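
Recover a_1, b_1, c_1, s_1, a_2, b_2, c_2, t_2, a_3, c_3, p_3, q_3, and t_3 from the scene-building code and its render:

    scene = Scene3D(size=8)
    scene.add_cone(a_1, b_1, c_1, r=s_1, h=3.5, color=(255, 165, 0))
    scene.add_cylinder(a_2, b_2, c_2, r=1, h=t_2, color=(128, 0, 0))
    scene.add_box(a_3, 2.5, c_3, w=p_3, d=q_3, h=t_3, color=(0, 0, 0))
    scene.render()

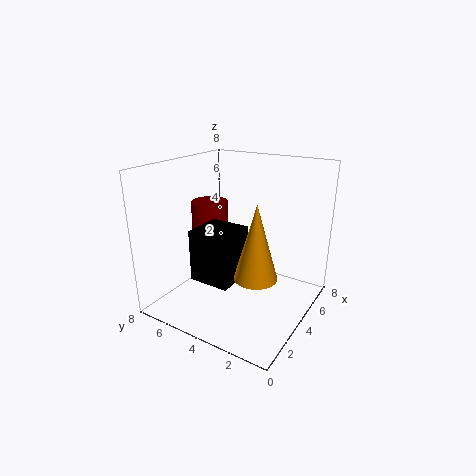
a_1 = 1.5; b_1 = 1.5; c_1 = 3.5; s_1 = 1; a_2 = 3.5; b_2 = 5.5; c_2 = 3; t_2 = 3; a_3 = 0.5; c_3 = 3; p_3 = 2; q_3 = 2; t_3 = 2.5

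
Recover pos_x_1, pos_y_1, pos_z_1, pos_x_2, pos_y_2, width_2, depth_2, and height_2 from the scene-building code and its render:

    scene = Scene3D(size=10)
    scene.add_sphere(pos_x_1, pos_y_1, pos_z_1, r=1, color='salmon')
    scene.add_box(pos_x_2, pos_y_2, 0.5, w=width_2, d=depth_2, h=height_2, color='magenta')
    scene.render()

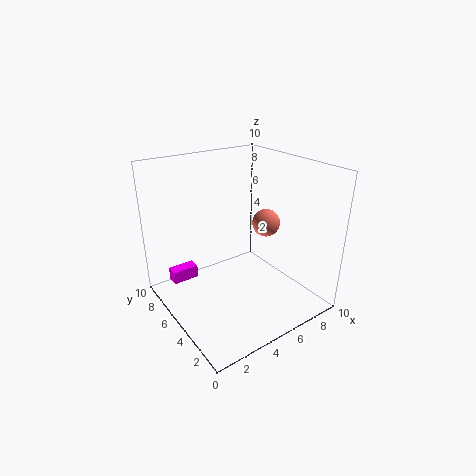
pos_x_1 = 7.5, pos_y_1 = 5, pos_z_1 = 5.5, pos_x_2 = 1.5, pos_y_2 = 8.5, width_2 = 2, depth_2 = 1, height_2 = 1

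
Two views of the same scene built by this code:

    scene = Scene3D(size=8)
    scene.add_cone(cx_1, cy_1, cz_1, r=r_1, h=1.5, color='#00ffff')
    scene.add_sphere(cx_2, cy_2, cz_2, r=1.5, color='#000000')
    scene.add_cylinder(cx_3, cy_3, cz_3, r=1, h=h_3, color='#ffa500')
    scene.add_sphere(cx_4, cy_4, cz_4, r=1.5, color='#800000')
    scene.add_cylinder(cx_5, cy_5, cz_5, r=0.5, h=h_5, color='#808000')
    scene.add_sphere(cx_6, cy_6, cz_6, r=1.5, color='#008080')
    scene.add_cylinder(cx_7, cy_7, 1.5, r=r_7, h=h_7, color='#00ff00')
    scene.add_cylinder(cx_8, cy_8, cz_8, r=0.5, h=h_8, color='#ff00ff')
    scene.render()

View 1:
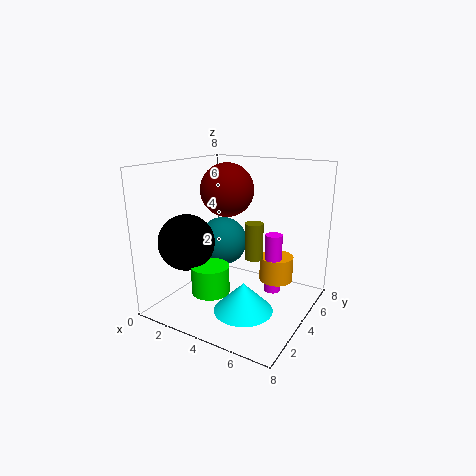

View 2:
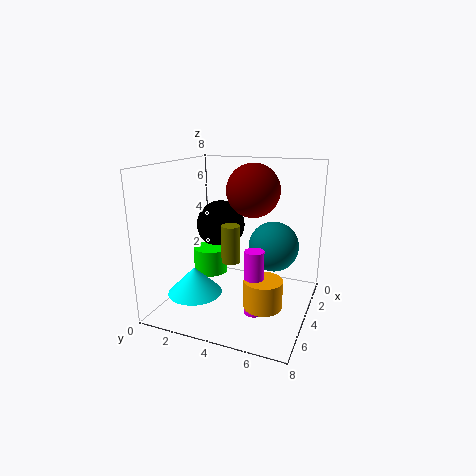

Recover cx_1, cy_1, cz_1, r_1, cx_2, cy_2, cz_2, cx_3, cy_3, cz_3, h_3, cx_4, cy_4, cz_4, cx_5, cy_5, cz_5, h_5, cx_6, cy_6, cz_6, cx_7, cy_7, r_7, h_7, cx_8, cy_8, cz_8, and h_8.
cx_1 = 5.5
cy_1 = 2
cz_1 = 1
r_1 = 1.5
cx_2 = 2
cy_2 = 2
cz_2 = 4
cx_3 = 5.5
cy_3 = 6
cz_3 = 1
h_3 = 1.5
cx_4 = 3
cy_4 = 4.5
cz_4 = 6.5
cx_5 = 5
cy_5 = 4
cz_5 = 3
h_5 = 2
cx_6 = 2
cy_6 = 5.5
cz_6 = 3
cx_7 = 3.5
cy_7 = 2
r_7 = 1
h_7 = 1.5
cx_8 = 5.5
cy_8 = 5.5
cz_8 = 0.5
h_8 = 3.5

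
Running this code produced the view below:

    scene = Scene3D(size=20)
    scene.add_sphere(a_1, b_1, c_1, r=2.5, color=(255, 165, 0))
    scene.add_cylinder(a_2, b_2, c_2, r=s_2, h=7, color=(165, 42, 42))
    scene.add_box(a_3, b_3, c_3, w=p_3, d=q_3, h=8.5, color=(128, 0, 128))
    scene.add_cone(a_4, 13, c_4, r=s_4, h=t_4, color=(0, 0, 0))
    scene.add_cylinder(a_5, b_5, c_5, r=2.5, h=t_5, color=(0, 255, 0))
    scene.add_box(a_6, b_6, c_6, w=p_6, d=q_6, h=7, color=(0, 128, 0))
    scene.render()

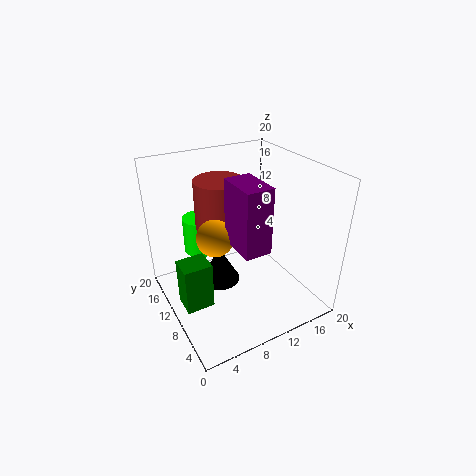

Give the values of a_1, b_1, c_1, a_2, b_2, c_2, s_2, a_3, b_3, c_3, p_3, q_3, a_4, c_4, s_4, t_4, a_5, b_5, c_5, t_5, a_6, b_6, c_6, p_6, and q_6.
a_1 = 6.5
b_1 = 10
c_1 = 11
a_2 = 9
b_2 = 13.5
c_2 = 10.5
s_2 = 3.5
a_3 = 7.5
b_3 = 3.5
c_3 = 11
p_3 = 3.5
q_3 = 5.5
a_4 = 8.5
c_4 = 1.5
s_4 = 3
t_4 = 5.5
a_5 = 7
b_5 = 16.5
c_5 = 5.5
t_5 = 5.5
a_6 = 1.5
b_6 = 9
c_6 = 0.5
p_6 = 4
q_6 = 3.5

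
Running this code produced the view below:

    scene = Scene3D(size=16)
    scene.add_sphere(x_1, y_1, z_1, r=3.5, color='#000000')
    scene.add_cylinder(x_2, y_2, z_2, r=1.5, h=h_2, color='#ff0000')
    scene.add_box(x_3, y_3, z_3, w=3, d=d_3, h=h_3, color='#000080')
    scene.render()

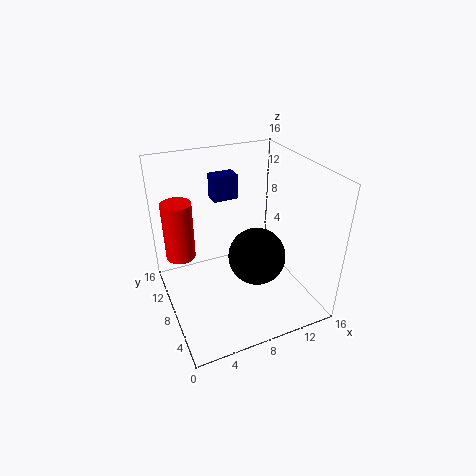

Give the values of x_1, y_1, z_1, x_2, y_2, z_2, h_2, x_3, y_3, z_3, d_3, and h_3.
x_1 = 11; y_1 = 9; z_1 = 4; x_2 = 1.5; y_2 = 8; z_2 = 7.5; h_2 = 6; x_3 = 7; y_3 = 12.5; z_3 = 10.5; d_3 = 2; h_3 = 3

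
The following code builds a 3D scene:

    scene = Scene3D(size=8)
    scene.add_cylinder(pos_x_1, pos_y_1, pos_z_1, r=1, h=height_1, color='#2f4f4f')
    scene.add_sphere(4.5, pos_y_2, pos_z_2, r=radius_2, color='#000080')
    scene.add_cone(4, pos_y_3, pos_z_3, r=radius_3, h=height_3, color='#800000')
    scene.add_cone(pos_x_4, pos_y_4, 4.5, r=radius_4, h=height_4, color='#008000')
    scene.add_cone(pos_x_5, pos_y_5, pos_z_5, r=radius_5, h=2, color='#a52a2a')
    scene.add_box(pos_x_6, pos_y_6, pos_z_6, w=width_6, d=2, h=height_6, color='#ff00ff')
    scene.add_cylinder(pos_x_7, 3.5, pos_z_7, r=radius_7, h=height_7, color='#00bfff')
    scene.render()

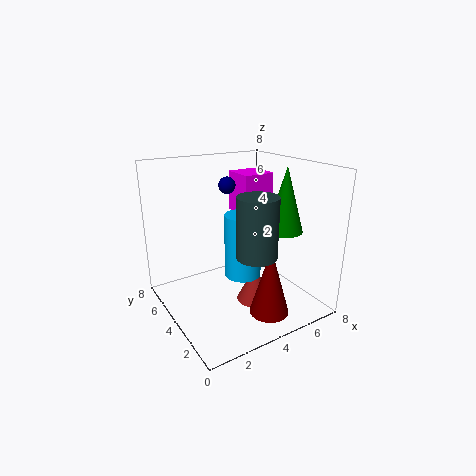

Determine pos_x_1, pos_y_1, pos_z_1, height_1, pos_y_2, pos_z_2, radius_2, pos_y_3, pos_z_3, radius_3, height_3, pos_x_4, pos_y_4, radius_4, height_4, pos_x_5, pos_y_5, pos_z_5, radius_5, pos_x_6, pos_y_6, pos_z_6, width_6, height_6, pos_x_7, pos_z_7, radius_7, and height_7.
pos_x_1 = 3.5; pos_y_1 = 1.5; pos_z_1 = 4; height_1 = 3; pos_y_2 = 6; pos_z_2 = 6.5; radius_2 = 0.5; pos_y_3 = 1; pos_z_3 = 1; radius_3 = 1; height_3 = 3.5; pos_x_4 = 6; pos_y_4 = 2.5; radius_4 = 1; height_4 = 3.5; pos_x_5 = 4.5; pos_y_5 = 3; pos_z_5 = 0.5; radius_5 = 1; pos_x_6 = 5.5; pos_y_6 = 5.5; pos_z_6 = 4.5; width_6 = 2; height_6 = 2.5; pos_x_7 = 4; pos_z_7 = 2; radius_7 = 1; height_7 = 3.5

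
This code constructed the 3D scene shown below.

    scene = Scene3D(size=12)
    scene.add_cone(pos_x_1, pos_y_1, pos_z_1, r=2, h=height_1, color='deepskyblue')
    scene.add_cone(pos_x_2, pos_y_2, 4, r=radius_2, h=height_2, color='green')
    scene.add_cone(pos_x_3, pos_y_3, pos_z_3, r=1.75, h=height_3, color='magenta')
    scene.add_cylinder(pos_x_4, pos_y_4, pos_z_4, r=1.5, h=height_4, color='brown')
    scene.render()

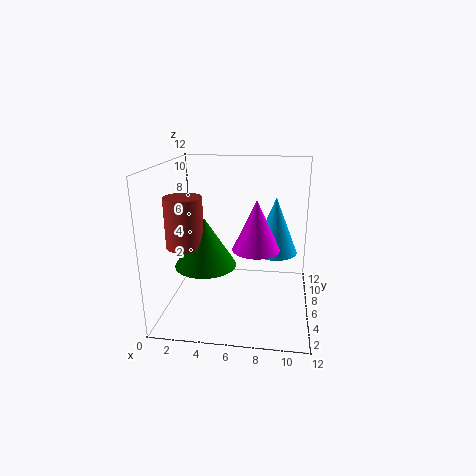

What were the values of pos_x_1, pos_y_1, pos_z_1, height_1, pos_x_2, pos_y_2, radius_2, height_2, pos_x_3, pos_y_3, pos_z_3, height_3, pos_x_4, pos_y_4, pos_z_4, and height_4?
pos_x_1 = 9, pos_y_1 = 8.25, pos_z_1 = 4, height_1 = 5, pos_x_2 = 3.5, pos_y_2 = 4.75, radius_2 = 2.5, height_2 = 4, pos_x_3 = 7.75, pos_y_3 = 3.25, pos_z_3 = 6.25, height_3 = 3.75, pos_x_4 = 2, pos_y_4 = 4.25, pos_z_4 = 5.75, height_4 = 4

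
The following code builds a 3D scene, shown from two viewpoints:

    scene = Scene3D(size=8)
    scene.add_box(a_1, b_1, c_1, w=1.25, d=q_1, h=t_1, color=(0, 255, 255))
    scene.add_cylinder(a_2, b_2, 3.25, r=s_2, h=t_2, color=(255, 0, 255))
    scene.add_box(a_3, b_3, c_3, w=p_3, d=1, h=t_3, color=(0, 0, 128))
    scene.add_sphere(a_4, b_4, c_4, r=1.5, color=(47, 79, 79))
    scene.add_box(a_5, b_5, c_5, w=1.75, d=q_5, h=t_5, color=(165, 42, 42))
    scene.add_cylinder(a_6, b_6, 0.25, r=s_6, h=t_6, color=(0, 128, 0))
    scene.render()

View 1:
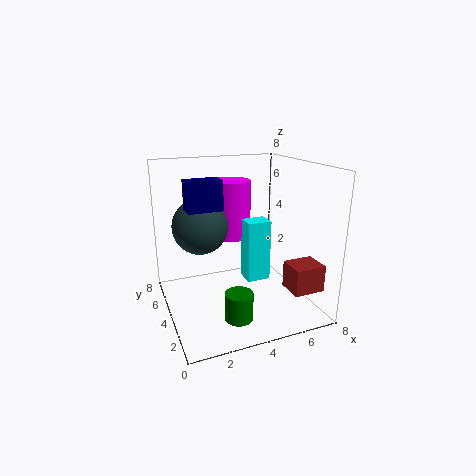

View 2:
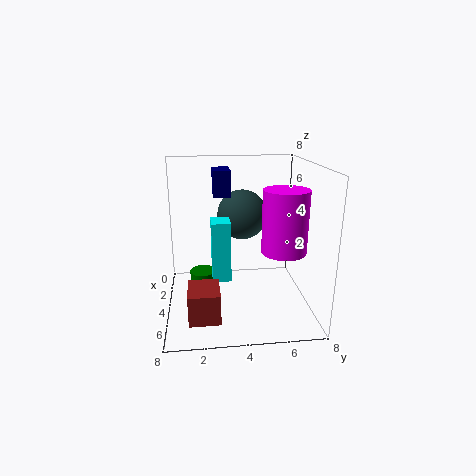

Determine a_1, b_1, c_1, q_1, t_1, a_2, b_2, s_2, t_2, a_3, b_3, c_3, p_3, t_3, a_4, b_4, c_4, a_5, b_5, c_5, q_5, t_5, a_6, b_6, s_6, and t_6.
a_1 = 4; b_1 = 2.5; c_1 = 2; q_1 = 1; t_1 = 3.25; a_2 = 4.5; b_2 = 6.5; s_2 = 1.25; t_2 = 3.5; a_3 = 1; b_3 = 2.75; c_3 = 6; p_3 = 1.75; t_3 = 1.5; a_4 = 2; b_4 = 4.5; c_4 = 4.75; a_5 = 6.25; b_5 = 1.25; c_5 = 1.25; q_5 = 1.5; t_5 = 1.5; a_6 = 3.25; b_6 = 2; s_6 = 0.75; t_6 = 1.5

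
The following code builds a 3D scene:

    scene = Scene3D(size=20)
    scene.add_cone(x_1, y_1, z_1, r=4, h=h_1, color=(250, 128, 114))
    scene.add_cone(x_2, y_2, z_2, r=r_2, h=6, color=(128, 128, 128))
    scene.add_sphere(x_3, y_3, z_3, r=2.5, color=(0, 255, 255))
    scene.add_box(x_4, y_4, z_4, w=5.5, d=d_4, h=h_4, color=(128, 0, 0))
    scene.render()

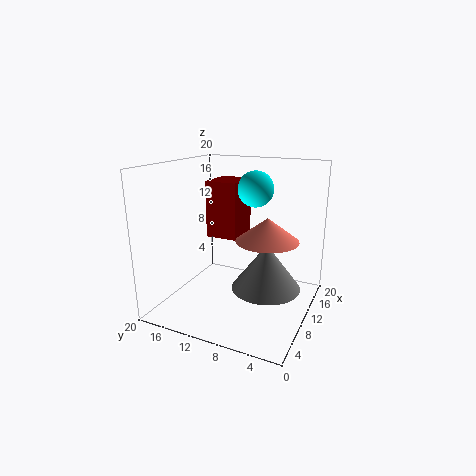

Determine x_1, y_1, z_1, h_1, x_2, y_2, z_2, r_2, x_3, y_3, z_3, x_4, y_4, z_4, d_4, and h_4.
x_1 = 8; y_1 = 5; z_1 = 11; h_1 = 3; x_2 = 8; y_2 = 5; z_2 = 4.5; r_2 = 4.5; x_3 = 12.5; y_3 = 8.5; z_3 = 16.5; x_4 = 10; y_4 = 10.5; z_4 = 9.5; d_4 = 4.5; h_4 = 8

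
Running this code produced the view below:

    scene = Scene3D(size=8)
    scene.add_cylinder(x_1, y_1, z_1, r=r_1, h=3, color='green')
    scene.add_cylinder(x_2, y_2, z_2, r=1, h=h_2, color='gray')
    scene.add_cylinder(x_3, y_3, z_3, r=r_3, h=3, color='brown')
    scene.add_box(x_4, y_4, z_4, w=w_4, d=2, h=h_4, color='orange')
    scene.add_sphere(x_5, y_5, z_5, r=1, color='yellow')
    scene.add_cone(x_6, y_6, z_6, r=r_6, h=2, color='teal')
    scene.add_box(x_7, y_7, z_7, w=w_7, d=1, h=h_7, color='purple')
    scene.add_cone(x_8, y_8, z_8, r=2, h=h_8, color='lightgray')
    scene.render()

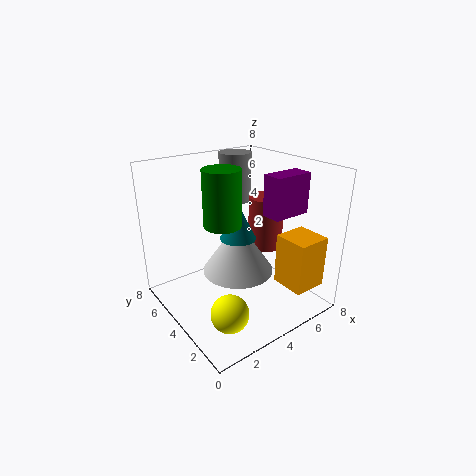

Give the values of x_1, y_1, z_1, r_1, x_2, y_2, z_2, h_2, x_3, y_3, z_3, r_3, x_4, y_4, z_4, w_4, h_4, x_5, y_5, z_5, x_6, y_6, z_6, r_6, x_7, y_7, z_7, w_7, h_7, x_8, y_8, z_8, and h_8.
x_1 = 3; y_1 = 4; z_1 = 5; r_1 = 1; x_2 = 6; y_2 = 7; z_2 = 5; h_2 = 3; x_3 = 6; y_3 = 4; z_3 = 3; r_3 = 1; x_4 = 6; y_4 = 1; z_4 = 1; w_4 = 2; h_4 = 3; x_5 = 2; y_5 = 2; z_5 = 1; x_6 = 4; y_6 = 4; z_6 = 4; r_6 = 1; x_7 = 4; y_7 = 1; z_7 = 6; w_7 = 2; h_7 = 2; x_8 = 4; y_8 = 4; z_8 = 2; h_8 = 3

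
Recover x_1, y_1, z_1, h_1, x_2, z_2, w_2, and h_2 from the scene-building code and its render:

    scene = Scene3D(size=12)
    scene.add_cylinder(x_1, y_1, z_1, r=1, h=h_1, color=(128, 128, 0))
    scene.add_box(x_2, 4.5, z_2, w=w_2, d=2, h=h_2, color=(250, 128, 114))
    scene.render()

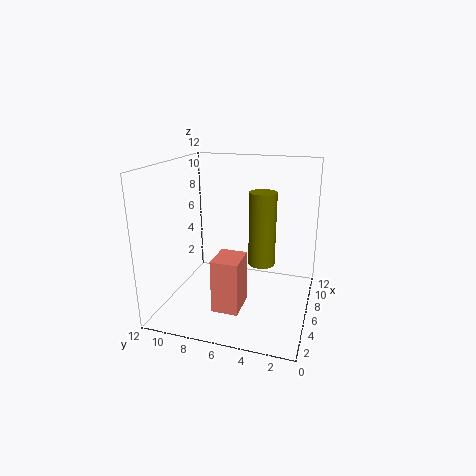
x_1 = 4; y_1 = 3.5; z_1 = 5; h_1 = 5.5; x_2 = 1; z_2 = 2; w_2 = 2.5; h_2 = 4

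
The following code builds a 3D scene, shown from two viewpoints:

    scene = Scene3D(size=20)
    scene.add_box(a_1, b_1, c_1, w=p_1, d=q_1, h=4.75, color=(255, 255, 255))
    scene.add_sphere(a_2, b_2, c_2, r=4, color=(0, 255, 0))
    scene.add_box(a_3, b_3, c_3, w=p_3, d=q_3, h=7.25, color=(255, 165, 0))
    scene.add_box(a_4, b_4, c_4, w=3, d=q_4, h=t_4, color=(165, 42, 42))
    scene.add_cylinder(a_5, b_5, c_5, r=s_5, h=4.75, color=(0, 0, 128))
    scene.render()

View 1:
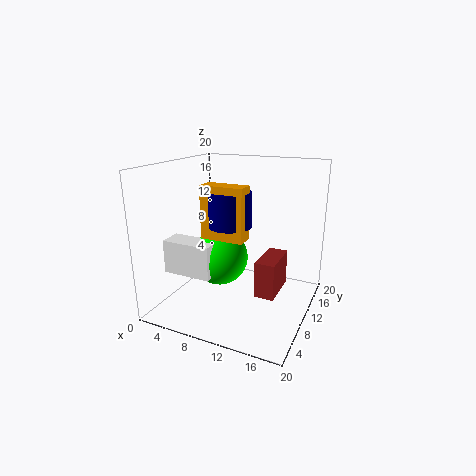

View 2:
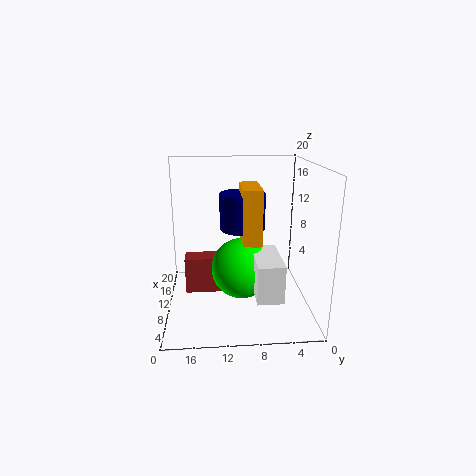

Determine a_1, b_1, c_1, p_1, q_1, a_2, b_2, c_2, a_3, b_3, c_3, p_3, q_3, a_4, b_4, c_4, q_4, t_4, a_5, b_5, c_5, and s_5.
a_1 = 0.75; b_1 = 5.25; c_1 = 5; p_1 = 7; q_1 = 3.25; a_2 = 7.25; b_2 = 9.75; c_2 = 6.75; a_3 = 5.75; b_3 = 7.25; c_3 = 10.25; p_3 = 6; q_3 = 2.5; a_4 = 12; b_4 = 11.25; c_4 = 0.5; q_4 = 6.5; t_4 = 5.5; a_5 = 9; b_5 = 9.5; c_5 = 11.75; s_5 = 3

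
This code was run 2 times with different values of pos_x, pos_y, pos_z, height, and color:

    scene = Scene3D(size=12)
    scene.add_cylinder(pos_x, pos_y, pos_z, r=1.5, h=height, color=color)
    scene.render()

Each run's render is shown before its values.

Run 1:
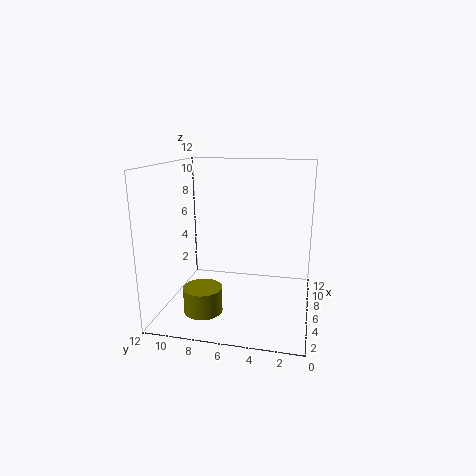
pos_x = 2.5
pos_y = 8
pos_z = 1
height = 2
color = 'olive'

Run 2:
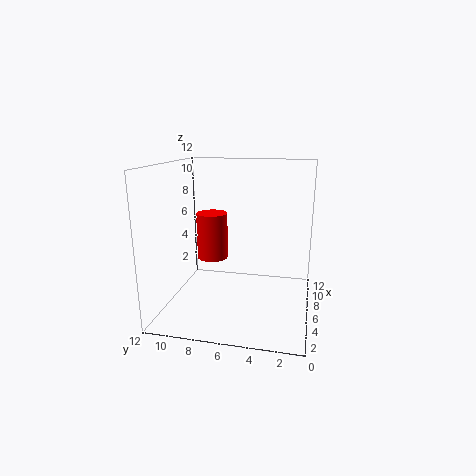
pos_x = 10
pos_y = 9.5
pos_z = 2.5
height = 4.5
color = 'red'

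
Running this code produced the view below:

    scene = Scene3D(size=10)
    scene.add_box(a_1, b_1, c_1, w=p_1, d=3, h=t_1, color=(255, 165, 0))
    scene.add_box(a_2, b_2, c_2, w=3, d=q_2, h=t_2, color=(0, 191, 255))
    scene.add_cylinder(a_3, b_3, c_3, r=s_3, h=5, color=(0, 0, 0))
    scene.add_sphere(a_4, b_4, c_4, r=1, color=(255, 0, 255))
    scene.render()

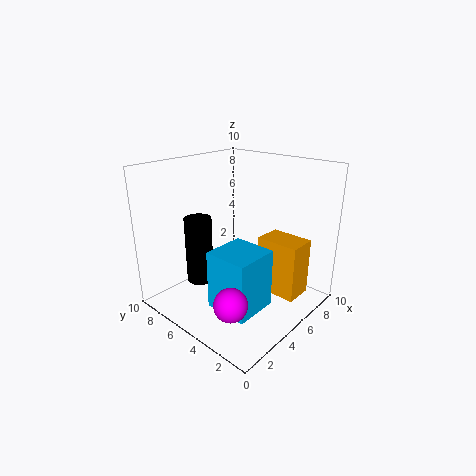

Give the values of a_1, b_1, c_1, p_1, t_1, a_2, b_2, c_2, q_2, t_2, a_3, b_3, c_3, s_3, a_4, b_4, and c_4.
a_1 = 6, b_1 = 1, c_1 = 1, p_1 = 2, t_1 = 4, a_2 = 2, b_2 = 2, c_2 = 1, q_2 = 3, t_2 = 4, a_3 = 4, b_3 = 8, c_3 = 1, s_3 = 1, a_4 = 1, b_4 = 2, c_4 = 3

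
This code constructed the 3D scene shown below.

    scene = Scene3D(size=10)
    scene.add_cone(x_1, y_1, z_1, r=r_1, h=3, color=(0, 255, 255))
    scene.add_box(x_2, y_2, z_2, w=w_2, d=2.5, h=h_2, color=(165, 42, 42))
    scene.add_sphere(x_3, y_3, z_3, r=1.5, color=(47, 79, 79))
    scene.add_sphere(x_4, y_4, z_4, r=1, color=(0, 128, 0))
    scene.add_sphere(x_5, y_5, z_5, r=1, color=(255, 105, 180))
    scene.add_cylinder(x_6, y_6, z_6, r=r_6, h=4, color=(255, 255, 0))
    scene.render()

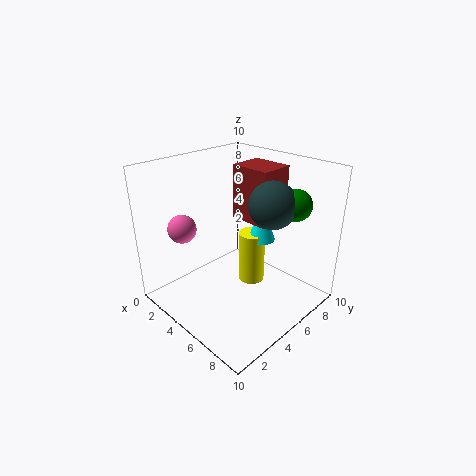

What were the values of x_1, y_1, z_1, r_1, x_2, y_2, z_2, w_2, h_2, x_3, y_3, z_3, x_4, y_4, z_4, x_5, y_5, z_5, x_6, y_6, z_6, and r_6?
x_1 = 5, y_1 = 7.5, z_1 = 4, r_1 = 1, x_2 = 3, y_2 = 6.5, z_2 = 5.5, w_2 = 3, h_2 = 4, x_3 = 7.5, y_3 = 5.5, z_3 = 8, x_4 = 8.5, y_4 = 6.5, z_4 = 8, x_5 = 2, y_5 = 2.5, z_5 = 5.5, x_6 = 4.5, y_6 = 7, z_6 = 0.5, r_6 = 1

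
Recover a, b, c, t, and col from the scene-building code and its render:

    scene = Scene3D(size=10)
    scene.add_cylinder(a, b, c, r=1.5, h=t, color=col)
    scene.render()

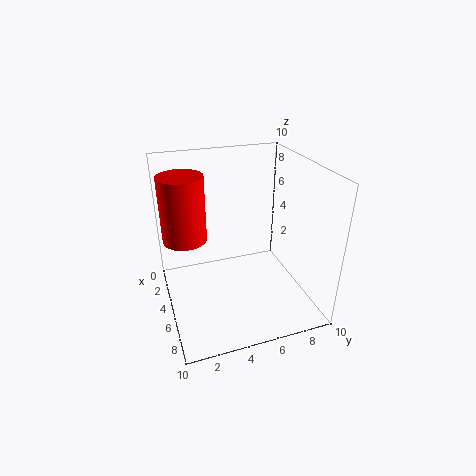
a = 4, b = 1.5, c = 5, t = 4.5, col = 'red'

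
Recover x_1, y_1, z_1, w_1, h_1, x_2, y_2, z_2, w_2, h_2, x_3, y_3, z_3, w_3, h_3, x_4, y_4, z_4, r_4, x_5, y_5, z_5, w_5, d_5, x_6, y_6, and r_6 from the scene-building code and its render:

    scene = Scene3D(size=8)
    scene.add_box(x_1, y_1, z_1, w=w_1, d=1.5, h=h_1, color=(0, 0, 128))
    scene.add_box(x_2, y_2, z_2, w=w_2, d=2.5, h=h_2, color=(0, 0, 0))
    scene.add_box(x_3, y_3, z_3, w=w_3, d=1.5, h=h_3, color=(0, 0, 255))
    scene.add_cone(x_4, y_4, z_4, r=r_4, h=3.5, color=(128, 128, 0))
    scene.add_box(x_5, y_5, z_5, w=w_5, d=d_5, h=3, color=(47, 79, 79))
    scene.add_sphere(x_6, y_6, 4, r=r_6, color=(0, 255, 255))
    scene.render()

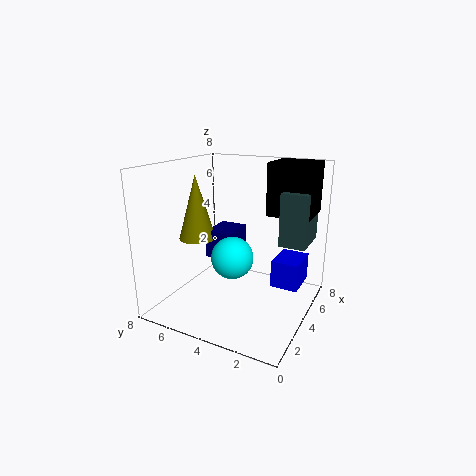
x_1 = 3; y_1 = 4; z_1 = 3; w_1 = 2; h_1 = 1.5; x_2 = 5.5; y_2 = 0.5; z_2 = 5; w_2 = 2.5; h_2 = 3; x_3 = 4; y_3 = 0.5; z_3 = 1.5; w_3 = 2; h_3 = 1.5; x_4 = 3; y_4 = 6; z_4 = 4; r_4 = 1; x_5 = 5; y_5 = 0.5; z_5 = 3.5; w_5 = 2.5; d_5 = 1.5; x_6 = 1.5; y_6 = 3; r_6 = 1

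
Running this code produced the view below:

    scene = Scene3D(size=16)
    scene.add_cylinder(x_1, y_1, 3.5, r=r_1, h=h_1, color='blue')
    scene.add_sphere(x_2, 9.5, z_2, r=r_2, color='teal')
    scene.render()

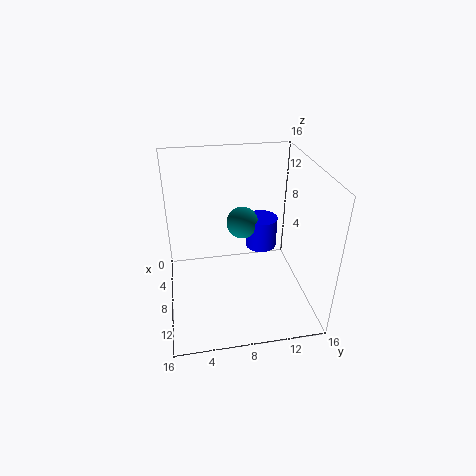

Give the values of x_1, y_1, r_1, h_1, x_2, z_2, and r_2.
x_1 = 3, y_1 = 12, r_1 = 2, h_1 = 4, x_2 = 3, z_2 = 7, r_2 = 2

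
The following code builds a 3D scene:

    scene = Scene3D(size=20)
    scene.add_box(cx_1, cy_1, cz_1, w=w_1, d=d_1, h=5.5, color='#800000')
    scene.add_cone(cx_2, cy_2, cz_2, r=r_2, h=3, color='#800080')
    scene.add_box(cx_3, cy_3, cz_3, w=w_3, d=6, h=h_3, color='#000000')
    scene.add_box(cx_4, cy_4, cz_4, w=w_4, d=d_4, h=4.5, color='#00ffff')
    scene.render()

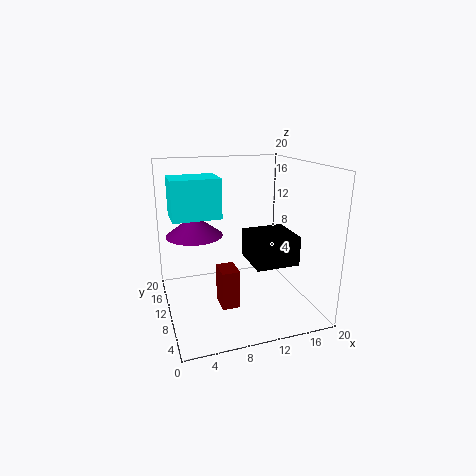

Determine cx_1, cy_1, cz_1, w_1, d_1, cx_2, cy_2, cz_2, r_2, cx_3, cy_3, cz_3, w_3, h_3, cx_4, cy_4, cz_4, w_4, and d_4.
cx_1 = 7
cy_1 = 7.5
cz_1 = 0.5
w_1 = 2.5
d_1 = 3.5
cx_2 = 4.5
cy_2 = 13
cz_2 = 10
r_2 = 4
cx_3 = 11
cy_3 = 5
cz_3 = 7
w_3 = 6
h_3 = 4
cx_4 = 0.5
cy_4 = 3.5
cz_4 = 15
w_4 = 5.5
d_4 = 4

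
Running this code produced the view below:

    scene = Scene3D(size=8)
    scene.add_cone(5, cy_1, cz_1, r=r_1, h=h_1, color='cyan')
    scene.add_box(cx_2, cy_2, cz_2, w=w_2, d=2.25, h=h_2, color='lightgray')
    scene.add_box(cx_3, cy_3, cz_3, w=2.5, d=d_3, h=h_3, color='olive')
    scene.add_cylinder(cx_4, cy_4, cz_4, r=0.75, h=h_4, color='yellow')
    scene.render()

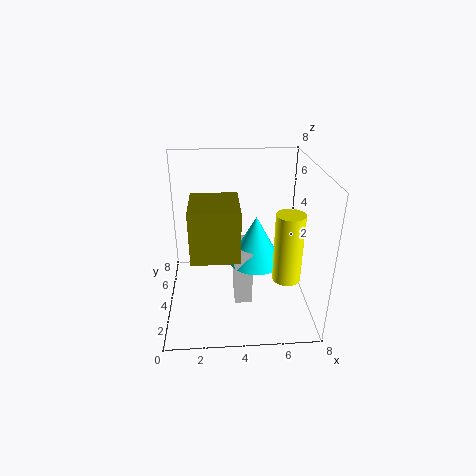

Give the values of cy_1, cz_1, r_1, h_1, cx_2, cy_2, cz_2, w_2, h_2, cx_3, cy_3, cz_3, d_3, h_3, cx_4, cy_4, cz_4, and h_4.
cy_1 = 4; cz_1 = 2.5; r_1 = 1.5; h_1 = 2.75; cx_2 = 3.75; cy_2 = 3; cz_2 = 0.25; w_2 = 1; h_2 = 3.25; cx_3 = 1.5; cy_3 = 1.75; cz_3 = 3.75; d_3 = 2.75; h_3 = 2.75; cx_4 = 6.5; cy_4 = 2.5; cz_4 = 2.25; h_4 = 3.75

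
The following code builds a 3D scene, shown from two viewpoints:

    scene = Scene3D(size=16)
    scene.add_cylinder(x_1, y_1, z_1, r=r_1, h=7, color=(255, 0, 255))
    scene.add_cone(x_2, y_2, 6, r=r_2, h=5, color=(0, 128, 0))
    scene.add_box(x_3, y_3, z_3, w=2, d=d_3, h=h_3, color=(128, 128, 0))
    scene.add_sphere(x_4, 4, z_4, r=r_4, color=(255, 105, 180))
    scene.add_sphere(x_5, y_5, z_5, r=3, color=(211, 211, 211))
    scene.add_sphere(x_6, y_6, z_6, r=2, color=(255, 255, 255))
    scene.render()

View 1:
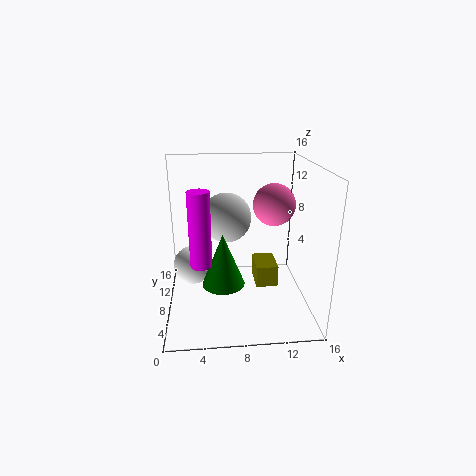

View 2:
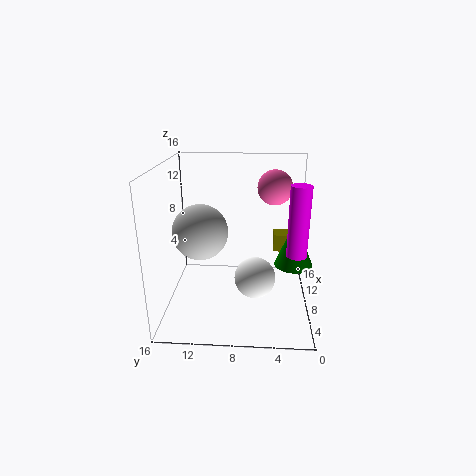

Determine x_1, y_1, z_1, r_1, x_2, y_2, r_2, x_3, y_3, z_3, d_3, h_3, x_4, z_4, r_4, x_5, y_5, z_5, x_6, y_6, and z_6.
x_1 = 4, y_1 = 2, z_1 = 8, r_1 = 1, x_2 = 6, y_2 = 2, r_2 = 2, x_3 = 9, y_3 = 1, z_3 = 6, d_3 = 3, h_3 = 2, x_4 = 11, z_4 = 13, r_4 = 2, x_5 = 7, y_5 = 12, z_5 = 9, x_6 = 3, y_6 = 6, z_6 = 6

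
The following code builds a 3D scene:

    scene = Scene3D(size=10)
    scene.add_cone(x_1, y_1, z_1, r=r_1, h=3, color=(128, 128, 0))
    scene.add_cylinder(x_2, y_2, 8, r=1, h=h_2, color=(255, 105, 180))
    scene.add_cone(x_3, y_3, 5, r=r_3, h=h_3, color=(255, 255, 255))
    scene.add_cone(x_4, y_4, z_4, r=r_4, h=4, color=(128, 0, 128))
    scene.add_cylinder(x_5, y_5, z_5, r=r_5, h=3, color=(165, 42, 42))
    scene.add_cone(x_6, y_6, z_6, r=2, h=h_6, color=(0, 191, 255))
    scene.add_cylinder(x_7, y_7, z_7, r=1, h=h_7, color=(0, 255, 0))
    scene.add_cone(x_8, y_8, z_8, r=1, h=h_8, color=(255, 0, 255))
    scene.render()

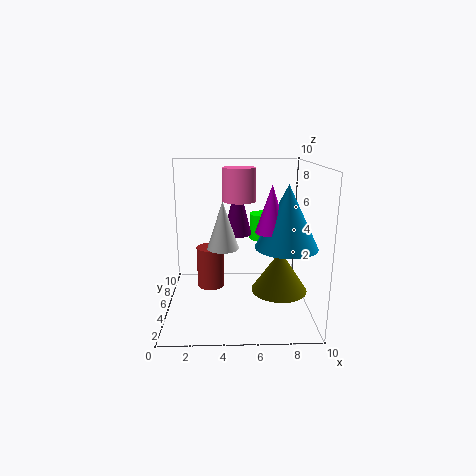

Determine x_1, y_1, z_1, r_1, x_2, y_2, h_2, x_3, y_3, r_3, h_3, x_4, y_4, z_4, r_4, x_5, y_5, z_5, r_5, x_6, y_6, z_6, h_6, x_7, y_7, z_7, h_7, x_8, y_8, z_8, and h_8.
x_1 = 8, y_1 = 5, z_1 = 1, r_1 = 2, x_2 = 5, y_2 = 3, h_2 = 2, x_3 = 4, y_3 = 3, r_3 = 1, h_3 = 3, x_4 = 5, y_4 = 6, z_4 = 5, r_4 = 1, x_5 = 3, y_5 = 6, z_5 = 1, r_5 = 1, x_6 = 8, y_6 = 3, z_6 = 5, h_6 = 4, x_7 = 7, y_7 = 8, z_7 = 4, h_7 = 2, x_8 = 7, y_8 = 3, z_8 = 6, h_8 = 3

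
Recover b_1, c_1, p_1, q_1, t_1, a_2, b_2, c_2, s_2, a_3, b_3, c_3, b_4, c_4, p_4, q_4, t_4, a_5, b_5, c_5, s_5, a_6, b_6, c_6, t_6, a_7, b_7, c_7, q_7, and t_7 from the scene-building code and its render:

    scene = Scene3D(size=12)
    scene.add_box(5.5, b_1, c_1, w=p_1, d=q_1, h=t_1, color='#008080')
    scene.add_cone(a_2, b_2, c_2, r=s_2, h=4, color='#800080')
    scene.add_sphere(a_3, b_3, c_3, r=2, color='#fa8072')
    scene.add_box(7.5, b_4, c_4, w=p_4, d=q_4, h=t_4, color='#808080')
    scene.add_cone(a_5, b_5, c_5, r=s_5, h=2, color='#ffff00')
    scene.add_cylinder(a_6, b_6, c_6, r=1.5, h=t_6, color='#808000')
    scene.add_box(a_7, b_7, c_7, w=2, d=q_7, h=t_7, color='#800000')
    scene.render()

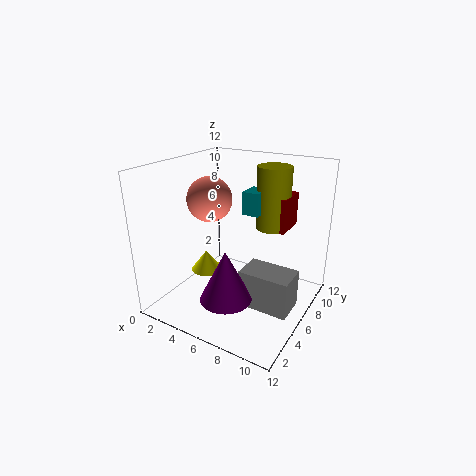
b_1 = 7.5, c_1 = 7.5, p_1 = 1.5, q_1 = 2, t_1 = 2, a_2 = 7, b_2 = 2.5, c_2 = 2.5, s_2 = 2, a_3 = 2.5, b_3 = 7, c_3 = 8.5, b_4 = 3.5, c_4 = 1.5, p_4 = 4, q_4 = 2.5, t_4 = 3, a_5 = 1.5, b_5 = 7.5, c_5 = 1, s_5 = 1.5, a_6 = 7.5, b_6 = 9.5, c_6 = 6, t_6 = 5.5, a_7 = 7, b_7 = 8.5, c_7 = 6, q_7 = 3, t_7 = 3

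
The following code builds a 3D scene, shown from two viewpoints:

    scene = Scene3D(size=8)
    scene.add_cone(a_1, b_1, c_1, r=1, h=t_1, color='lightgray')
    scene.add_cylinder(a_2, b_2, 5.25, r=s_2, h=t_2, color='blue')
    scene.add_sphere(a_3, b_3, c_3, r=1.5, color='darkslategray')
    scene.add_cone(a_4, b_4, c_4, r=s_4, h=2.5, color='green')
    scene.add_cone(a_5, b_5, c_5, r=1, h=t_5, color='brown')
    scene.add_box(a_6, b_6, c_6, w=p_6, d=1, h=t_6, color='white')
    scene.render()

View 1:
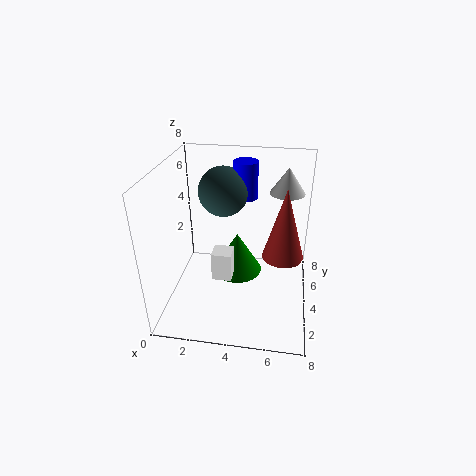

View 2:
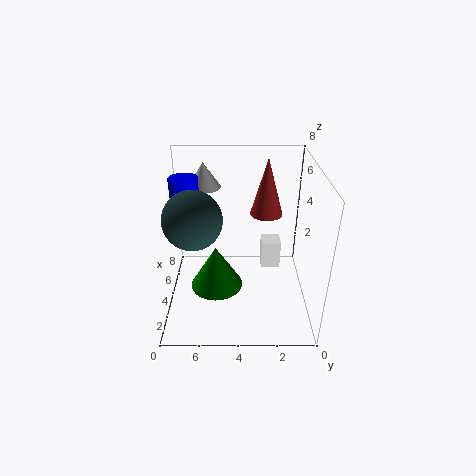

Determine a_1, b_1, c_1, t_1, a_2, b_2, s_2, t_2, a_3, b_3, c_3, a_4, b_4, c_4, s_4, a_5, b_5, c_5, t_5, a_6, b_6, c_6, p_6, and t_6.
a_1 = 6.5; b_1 = 6; c_1 = 6; t_1 = 1.5; a_2 = 4; b_2 = 6.75; s_2 = 0.75; t_2 = 2.25; a_3 = 2.75; b_3 = 6.25; c_3 = 5.75; a_4 = 3.75; b_4 = 5.25; c_4 = 1; s_4 = 1.5; a_5 = 6.5; b_5 = 2.25; c_5 = 4.25; t_5 = 3.5; a_6 = 3; b_6 = 1.75; c_6 = 2.75; p_6 = 1; t_6 = 1.5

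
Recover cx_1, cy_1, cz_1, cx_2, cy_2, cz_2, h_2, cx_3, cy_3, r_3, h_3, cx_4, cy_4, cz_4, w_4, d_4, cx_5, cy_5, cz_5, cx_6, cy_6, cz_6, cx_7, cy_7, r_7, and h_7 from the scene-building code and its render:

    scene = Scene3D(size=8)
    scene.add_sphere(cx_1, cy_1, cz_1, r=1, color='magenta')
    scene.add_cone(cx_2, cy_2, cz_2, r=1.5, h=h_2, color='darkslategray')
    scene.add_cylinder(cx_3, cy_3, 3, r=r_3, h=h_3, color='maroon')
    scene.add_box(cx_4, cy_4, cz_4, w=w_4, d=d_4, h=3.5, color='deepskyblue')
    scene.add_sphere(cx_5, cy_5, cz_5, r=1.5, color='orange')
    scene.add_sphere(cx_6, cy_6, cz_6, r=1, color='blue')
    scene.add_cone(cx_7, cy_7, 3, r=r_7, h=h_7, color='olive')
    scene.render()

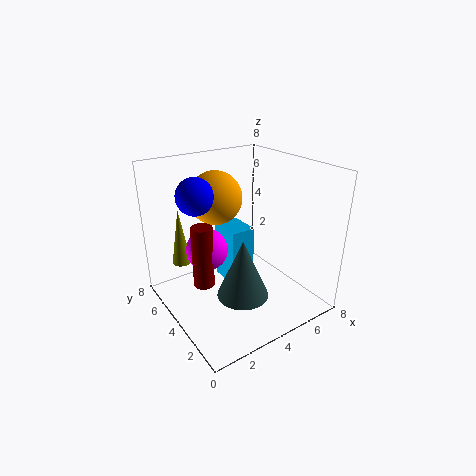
cx_1 = 1.5
cy_1 = 3
cz_1 = 4.5
cx_2 = 4
cy_2 = 3.5
cz_2 = 0.5
h_2 = 3.5
cx_3 = 1
cy_3 = 2.5
r_3 = 0.5
h_3 = 3
cx_4 = 4
cy_4 = 4.5
cz_4 = 0.5
w_4 = 1.5
d_4 = 2
cx_5 = 3.5
cy_5 = 5.5
cz_5 = 6
cx_6 = 2
cy_6 = 5
cz_6 = 6.5
cx_7 = 1
cy_7 = 5
r_7 = 0.5
h_7 = 3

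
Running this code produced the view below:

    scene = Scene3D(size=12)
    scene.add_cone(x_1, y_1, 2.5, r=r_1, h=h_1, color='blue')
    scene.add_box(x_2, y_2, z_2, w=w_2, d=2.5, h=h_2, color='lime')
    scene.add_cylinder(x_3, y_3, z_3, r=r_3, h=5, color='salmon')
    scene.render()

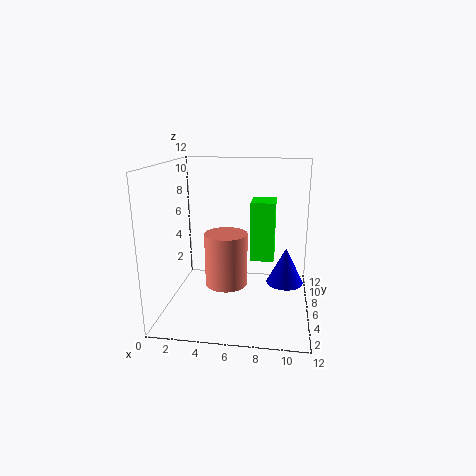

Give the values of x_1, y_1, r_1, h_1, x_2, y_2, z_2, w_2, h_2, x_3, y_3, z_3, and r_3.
x_1 = 10; y_1 = 5.5; r_1 = 1.5; h_1 = 3; x_2 = 7; y_2 = 6; z_2 = 4; w_2 = 2; h_2 = 5; x_3 = 4.5; y_3 = 8.5; z_3 = 0.5; r_3 = 2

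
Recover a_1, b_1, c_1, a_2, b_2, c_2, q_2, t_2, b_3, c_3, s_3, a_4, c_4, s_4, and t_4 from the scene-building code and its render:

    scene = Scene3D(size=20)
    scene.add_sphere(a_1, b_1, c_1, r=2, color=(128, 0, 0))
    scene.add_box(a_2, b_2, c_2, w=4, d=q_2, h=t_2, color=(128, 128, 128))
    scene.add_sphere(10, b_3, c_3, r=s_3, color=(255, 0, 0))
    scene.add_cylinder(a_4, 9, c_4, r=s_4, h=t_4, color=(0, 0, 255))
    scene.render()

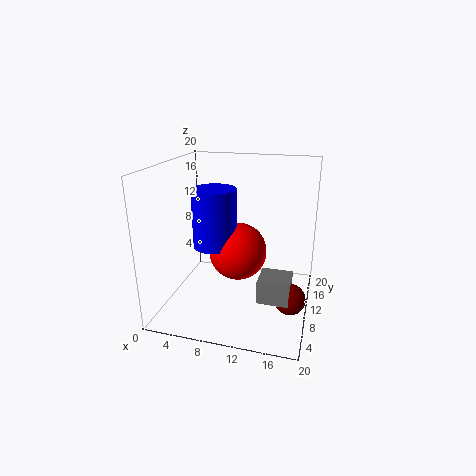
a_1 = 18; b_1 = 6; c_1 = 4; a_2 = 14; b_2 = 4; c_2 = 4; q_2 = 4; t_2 = 3; b_3 = 10; c_3 = 8; s_3 = 4; a_4 = 7; c_4 = 9; s_4 = 3; t_4 = 8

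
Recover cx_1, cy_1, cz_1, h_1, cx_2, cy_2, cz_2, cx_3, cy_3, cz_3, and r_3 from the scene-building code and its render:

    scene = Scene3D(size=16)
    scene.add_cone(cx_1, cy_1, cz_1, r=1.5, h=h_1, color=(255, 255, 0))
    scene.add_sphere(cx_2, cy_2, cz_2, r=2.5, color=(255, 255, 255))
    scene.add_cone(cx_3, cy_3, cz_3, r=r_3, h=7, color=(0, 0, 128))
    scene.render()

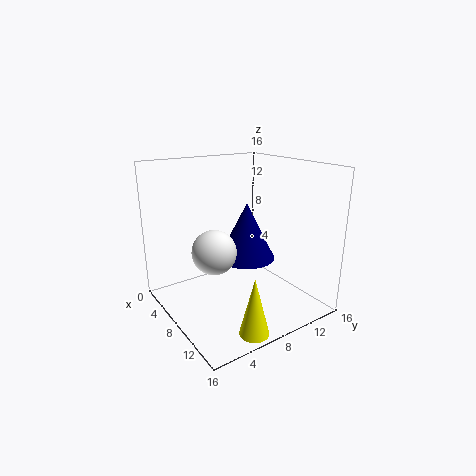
cx_1 = 14.5, cy_1 = 5.5, cz_1 = 0.5, h_1 = 6, cx_2 = 7, cy_2 = 5.5, cz_2 = 6.5, cx_3 = 5.5, cy_3 = 11, cz_3 = 4, r_3 = 3.5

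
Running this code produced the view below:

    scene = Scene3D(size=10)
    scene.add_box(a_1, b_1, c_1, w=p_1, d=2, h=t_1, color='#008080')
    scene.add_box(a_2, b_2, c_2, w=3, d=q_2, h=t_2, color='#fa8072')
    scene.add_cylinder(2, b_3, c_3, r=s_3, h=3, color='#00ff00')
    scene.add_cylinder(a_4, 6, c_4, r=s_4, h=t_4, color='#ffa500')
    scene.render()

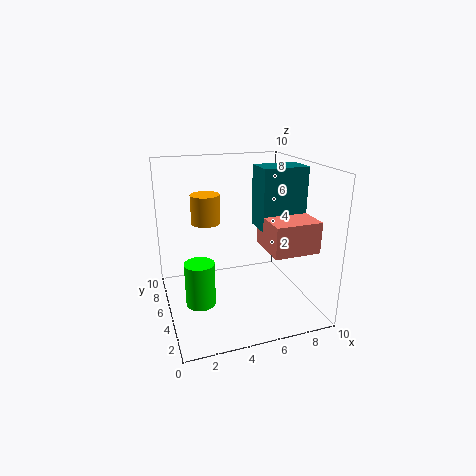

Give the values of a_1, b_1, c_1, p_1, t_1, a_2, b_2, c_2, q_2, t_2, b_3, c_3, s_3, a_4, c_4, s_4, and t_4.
a_1 = 6; b_1 = 3; c_1 = 6; p_1 = 3; t_1 = 4; a_2 = 6; b_2 = 1; c_2 = 5; q_2 = 3; t_2 = 2; b_3 = 4; c_3 = 1; s_3 = 1; a_4 = 3; c_4 = 6; s_4 = 1; t_4 = 2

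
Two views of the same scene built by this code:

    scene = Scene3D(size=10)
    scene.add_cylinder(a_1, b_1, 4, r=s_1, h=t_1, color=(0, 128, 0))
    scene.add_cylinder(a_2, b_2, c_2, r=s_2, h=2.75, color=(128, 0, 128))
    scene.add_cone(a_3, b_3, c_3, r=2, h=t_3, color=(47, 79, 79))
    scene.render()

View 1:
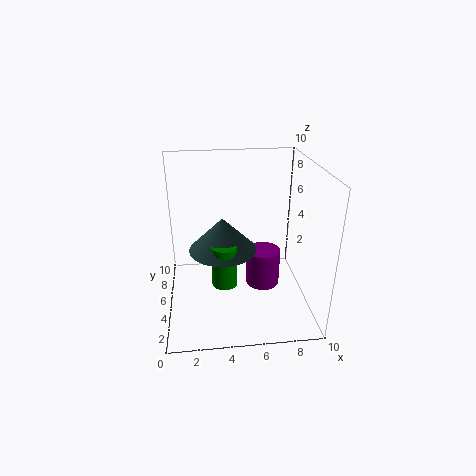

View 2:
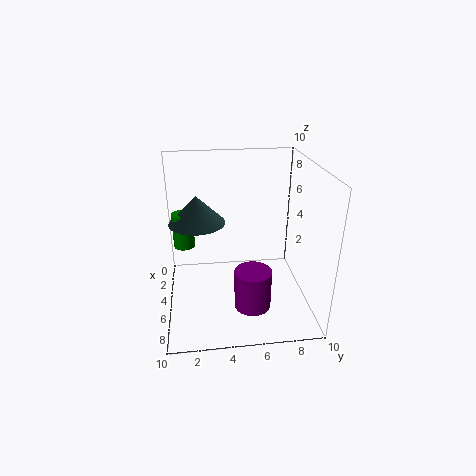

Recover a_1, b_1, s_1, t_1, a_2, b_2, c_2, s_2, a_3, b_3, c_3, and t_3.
a_1 = 3.75, b_1 = 1.25, s_1 = 0.75, t_1 = 2.5, a_2 = 7, b_2 = 5.75, c_2 = 0.75, s_2 = 1.25, a_3 = 3.75, b_3 = 2.25, c_3 = 5.75, t_3 = 2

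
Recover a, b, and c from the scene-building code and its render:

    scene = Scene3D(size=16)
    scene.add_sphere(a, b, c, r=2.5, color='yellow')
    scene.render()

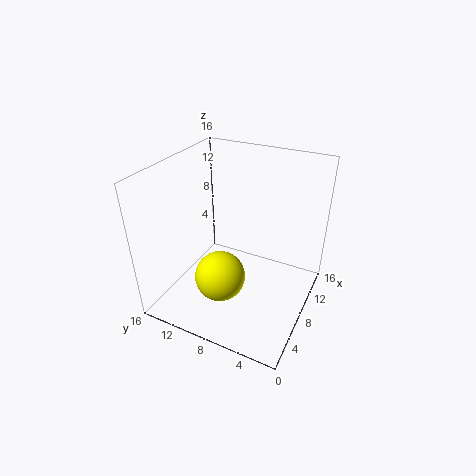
a = 3
b = 7.5
c = 6.5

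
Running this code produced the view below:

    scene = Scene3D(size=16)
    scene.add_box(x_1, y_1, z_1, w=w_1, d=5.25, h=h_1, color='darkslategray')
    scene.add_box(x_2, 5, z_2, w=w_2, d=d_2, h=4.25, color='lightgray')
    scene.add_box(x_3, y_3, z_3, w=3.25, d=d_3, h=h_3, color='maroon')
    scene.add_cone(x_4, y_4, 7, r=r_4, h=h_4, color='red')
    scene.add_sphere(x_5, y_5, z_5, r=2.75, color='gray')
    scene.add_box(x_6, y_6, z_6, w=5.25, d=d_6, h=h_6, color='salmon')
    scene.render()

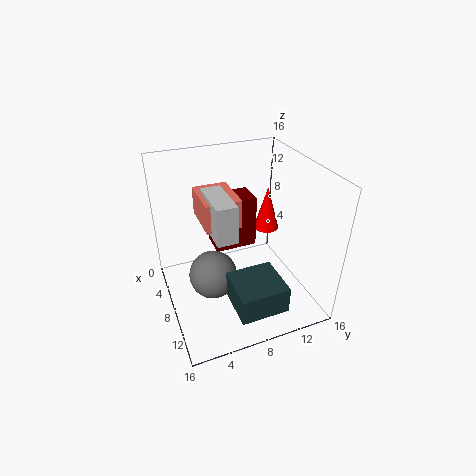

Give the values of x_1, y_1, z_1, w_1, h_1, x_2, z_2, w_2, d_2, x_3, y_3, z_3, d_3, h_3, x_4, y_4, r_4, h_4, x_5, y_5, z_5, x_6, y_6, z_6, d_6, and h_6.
x_1 = 10; y_1 = 5.75; z_1 = 2.25; w_1 = 5; h_1 = 3; x_2 = 4.5; z_2 = 8.75; w_2 = 5.5; d_2 = 2.25; x_3 = 2.5; y_3 = 6.25; z_3 = 5; d_3 = 5; h_3 = 6.25; x_4 = 5.5; y_4 = 12.75; r_4 = 1.5; h_4 = 5.25; x_5 = 7.75; y_5 = 5; z_5 = 3.5; x_6 = 2.75; y_6 = 4.5; z_6 = 9.25; d_6 = 4; h_6 = 3.25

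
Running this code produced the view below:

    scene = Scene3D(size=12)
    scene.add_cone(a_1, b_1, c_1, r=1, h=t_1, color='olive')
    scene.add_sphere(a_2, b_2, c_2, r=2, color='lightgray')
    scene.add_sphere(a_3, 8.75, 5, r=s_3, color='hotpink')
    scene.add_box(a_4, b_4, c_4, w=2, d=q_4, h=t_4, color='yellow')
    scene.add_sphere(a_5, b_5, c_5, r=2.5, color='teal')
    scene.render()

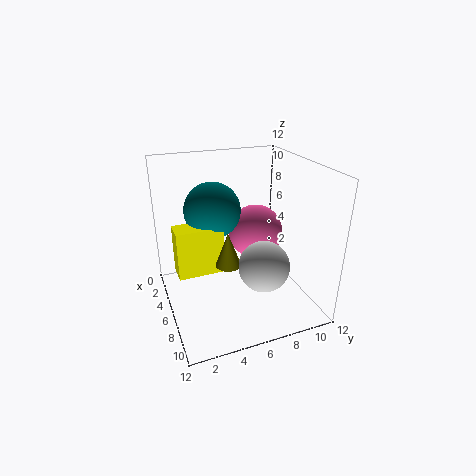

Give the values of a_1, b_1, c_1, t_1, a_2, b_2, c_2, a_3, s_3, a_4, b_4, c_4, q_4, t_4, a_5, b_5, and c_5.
a_1 = 7.75, b_1 = 4.5, c_1 = 4.75, t_1 = 2.75, a_2 = 9, b_2 = 7, c_2 = 4.75, a_3 = 3.5, s_3 = 2.5, a_4 = 3.25, b_4 = 1, c_4 = 2.5, q_4 = 4, t_4 = 4.25, a_5 = 3, b_5 = 4.75, c_5 = 7.5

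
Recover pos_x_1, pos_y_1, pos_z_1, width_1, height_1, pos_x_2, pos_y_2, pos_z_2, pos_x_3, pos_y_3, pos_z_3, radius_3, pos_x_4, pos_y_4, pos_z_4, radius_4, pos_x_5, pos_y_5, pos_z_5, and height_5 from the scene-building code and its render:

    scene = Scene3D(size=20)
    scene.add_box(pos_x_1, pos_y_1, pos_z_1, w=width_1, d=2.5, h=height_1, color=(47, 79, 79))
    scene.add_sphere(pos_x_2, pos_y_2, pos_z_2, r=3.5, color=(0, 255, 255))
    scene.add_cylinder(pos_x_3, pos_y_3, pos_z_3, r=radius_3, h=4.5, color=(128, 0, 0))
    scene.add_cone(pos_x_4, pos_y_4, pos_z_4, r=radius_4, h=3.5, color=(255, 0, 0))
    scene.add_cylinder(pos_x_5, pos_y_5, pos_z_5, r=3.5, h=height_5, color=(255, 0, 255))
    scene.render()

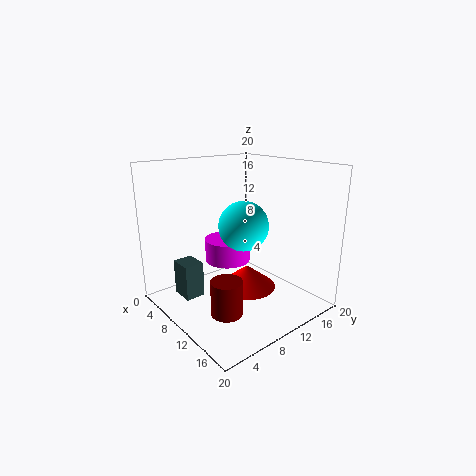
pos_x_1 = 8
pos_y_1 = 1
pos_z_1 = 4
width_1 = 3
height_1 = 4.5
pos_x_2 = 10
pos_y_2 = 11
pos_z_2 = 11.5
pos_x_3 = 14.5
pos_y_3 = 4.5
pos_z_3 = 2.5
radius_3 = 2
pos_x_4 = 8
pos_y_4 = 13.5
pos_z_4 = 0.5
radius_4 = 4.5
pos_x_5 = 5
pos_y_5 = 12
pos_z_5 = 4.5
height_5 = 3.5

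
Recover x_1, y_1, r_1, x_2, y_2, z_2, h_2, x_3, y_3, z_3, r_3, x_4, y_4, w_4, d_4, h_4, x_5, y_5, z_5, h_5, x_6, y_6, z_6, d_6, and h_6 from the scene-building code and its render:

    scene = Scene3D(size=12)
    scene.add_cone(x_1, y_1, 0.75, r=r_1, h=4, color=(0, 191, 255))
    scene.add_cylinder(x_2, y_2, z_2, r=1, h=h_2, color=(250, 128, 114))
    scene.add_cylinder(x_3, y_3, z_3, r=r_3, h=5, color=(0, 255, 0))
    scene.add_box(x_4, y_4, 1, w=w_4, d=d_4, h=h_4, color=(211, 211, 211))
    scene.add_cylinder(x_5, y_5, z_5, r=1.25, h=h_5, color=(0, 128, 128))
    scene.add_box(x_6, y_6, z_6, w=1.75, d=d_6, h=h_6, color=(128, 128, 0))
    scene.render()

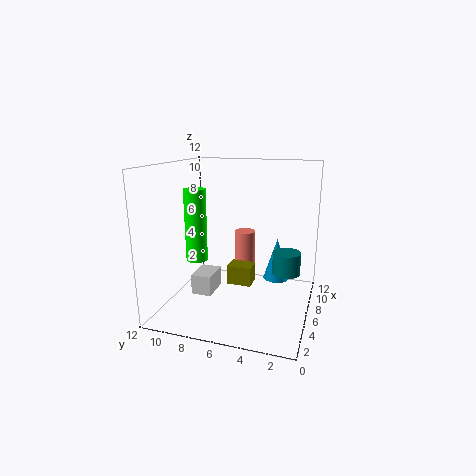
x_1 = 10.5, y_1 = 3.5, r_1 = 1.25, x_2 = 10.5, y_2 = 6.75, z_2 = 1, h_2 = 4.25, x_3 = 1.25, y_3 = 7.5, z_3 = 5.75, r_3 = 0.75, x_4 = 4.5, y_4 = 8, w_4 = 2.5, d_4 = 1.75, h_4 = 1.75, x_5 = 8.5, y_5 = 2.25, z_5 = 2.25, h_5 = 2, x_6 = 7.25, y_6 = 5.25, z_6 = 1, d_6 = 2.25, h_6 = 1.75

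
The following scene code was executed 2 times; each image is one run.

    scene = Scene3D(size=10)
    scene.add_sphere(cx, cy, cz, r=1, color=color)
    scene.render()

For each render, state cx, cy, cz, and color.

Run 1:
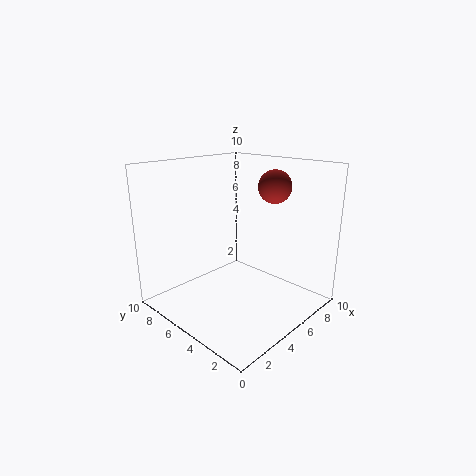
cx = 5
cy = 2
cz = 9
color = 'brown'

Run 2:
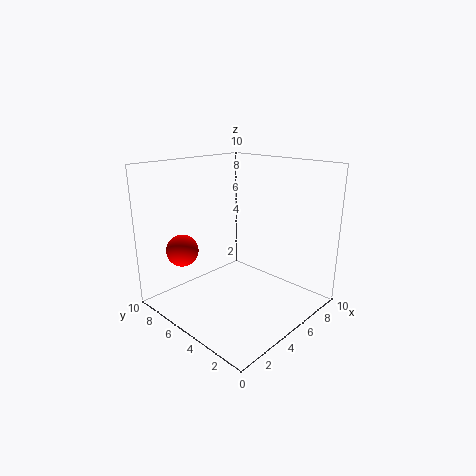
cx = 1
cy = 6
cz = 5
color = 'red'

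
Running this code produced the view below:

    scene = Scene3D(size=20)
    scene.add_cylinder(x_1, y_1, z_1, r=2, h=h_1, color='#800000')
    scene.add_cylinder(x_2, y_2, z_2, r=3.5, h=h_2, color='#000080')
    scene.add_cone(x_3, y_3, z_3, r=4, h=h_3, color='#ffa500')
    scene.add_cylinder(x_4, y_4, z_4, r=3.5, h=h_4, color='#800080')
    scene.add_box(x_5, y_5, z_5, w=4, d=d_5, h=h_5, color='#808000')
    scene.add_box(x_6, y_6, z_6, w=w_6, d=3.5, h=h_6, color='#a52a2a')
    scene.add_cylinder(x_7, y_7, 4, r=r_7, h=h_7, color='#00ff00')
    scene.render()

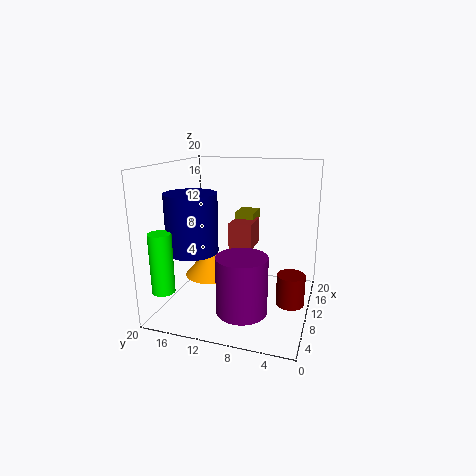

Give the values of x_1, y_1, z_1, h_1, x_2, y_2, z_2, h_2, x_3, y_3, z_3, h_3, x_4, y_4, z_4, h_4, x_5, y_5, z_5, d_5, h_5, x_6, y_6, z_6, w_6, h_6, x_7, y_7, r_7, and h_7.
x_1 = 11, y_1 = 2.5, z_1 = 0.5, h_1 = 4.5, x_2 = 7, y_2 = 15.5, z_2 = 8.5, h_2 = 8, x_3 = 14, y_3 = 16, z_3 = 2, h_3 = 4.5, x_4 = 7, y_4 = 8.5, z_4 = 0.5, h_4 = 8, x_5 = 16, y_5 = 9.5, z_5 = 8, d_5 = 3, h_5 = 4, x_6 = 13, y_6 = 9, z_6 = 7, w_6 = 5, h_6 = 4, x_7 = 3, y_7 = 18, r_7 = 1.5, h_7 = 8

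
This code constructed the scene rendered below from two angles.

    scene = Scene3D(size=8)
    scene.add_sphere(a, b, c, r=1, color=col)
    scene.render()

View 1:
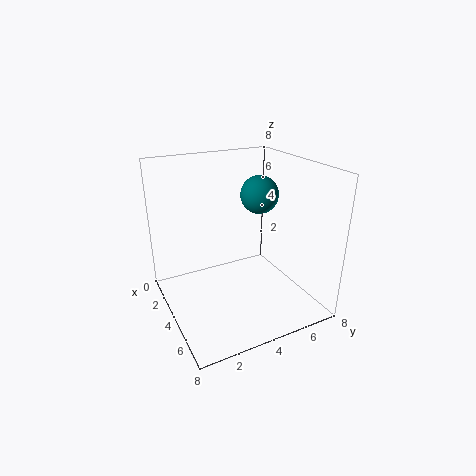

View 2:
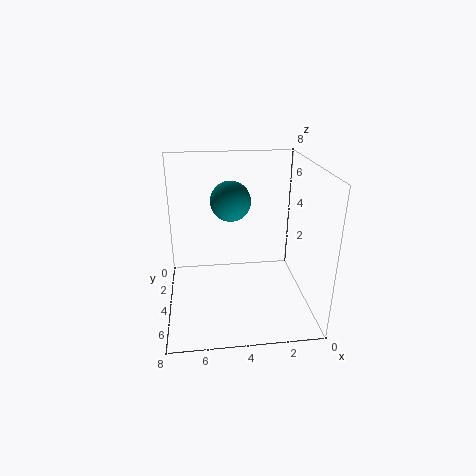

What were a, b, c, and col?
a = 4.5, b = 5, c = 6.5, col = 'teal'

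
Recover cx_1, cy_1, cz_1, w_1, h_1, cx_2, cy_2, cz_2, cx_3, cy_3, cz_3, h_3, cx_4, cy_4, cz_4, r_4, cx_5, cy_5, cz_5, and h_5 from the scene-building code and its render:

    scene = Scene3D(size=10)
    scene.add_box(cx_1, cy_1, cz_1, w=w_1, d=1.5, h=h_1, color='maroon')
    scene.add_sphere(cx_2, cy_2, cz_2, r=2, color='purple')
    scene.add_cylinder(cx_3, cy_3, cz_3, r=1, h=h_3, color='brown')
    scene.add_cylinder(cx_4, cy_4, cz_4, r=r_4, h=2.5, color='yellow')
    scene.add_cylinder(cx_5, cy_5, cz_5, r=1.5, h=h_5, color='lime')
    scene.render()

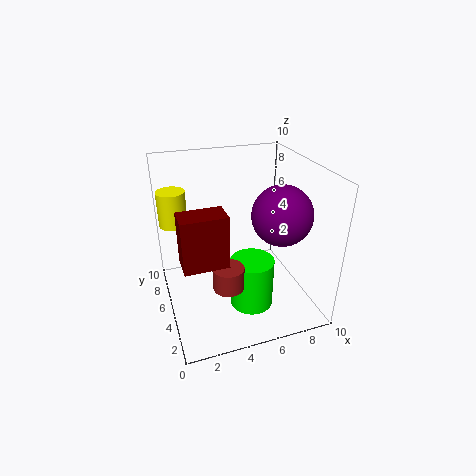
cx_1 = 0.5
cy_1 = 0.5
cz_1 = 6
w_1 = 2.5
h_1 = 3
cx_2 = 7.5
cy_2 = 3.5
cz_2 = 7
cx_3 = 3.5
cy_3 = 2.5
cz_3 = 3
h_3 = 1.5
cx_4 = 1
cy_4 = 7.5
cz_4 = 5.5
r_4 = 1
cx_5 = 5.5
cy_5 = 3.5
cz_5 = 0.5
h_5 = 3.5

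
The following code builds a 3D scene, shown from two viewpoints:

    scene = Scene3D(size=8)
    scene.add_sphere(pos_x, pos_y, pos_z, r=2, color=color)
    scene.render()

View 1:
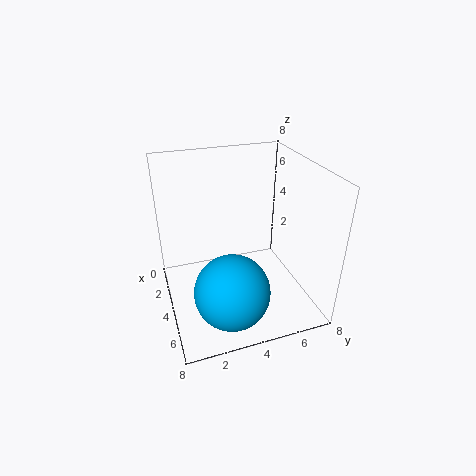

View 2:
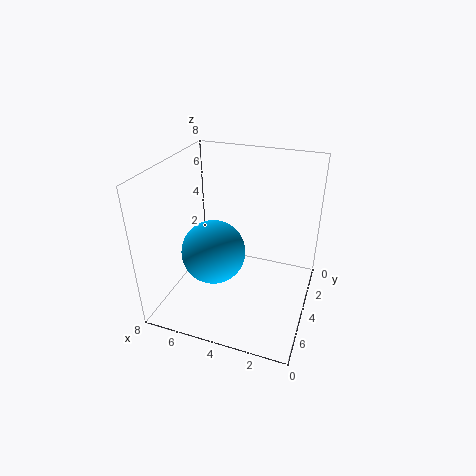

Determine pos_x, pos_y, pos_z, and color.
pos_x = 6
pos_y = 3
pos_z = 2
color = 'deepskyblue'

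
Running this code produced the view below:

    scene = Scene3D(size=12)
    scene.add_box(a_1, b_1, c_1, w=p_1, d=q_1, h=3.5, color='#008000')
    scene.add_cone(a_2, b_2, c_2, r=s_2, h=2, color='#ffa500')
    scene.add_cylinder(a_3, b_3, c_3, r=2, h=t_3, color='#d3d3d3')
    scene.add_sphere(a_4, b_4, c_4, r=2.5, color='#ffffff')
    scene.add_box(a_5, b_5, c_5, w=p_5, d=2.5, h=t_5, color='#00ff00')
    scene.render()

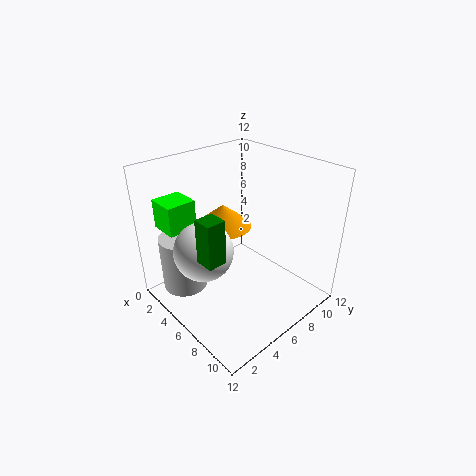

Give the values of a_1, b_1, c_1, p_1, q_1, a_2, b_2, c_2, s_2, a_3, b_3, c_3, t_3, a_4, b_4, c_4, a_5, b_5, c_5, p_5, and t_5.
a_1 = 6.5, b_1 = 1.5, c_1 = 6, p_1 = 1.5, q_1 = 1.5, a_2 = 3.5, b_2 = 6.5, c_2 = 6, s_2 = 2.5, a_3 = 2, b_3 = 3, c_3 = 0.5, t_3 = 5, a_4 = 4.5, b_4 = 3.5, c_4 = 5, a_5 = 0.5, b_5 = 1.5, c_5 = 6.5, p_5 = 2.5, t_5 = 2.5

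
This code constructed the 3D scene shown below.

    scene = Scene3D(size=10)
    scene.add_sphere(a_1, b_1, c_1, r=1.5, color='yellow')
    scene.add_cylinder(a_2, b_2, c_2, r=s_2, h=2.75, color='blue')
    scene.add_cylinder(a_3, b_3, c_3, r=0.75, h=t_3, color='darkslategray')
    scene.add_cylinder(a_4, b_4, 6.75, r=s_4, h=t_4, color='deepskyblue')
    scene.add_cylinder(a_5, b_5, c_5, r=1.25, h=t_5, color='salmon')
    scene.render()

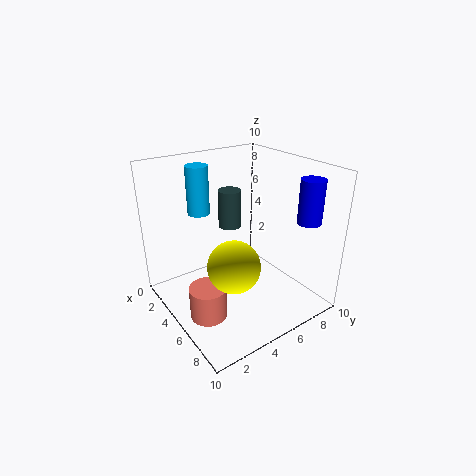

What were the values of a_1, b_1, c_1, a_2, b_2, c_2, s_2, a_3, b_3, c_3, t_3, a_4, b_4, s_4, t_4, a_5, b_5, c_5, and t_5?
a_1 = 8.5; b_1 = 2.25; c_1 = 5.5; a_2 = 9; b_2 = 7.5; c_2 = 7; s_2 = 0.75; a_3 = 4.75; b_3 = 4.5; c_3 = 6; t_3 = 2.5; a_4 = 3.25; b_4 = 3; s_4 = 0.75; t_4 = 3.25; a_5 = 5.75; b_5 = 2; c_5 = 0.25; t_5 = 2.25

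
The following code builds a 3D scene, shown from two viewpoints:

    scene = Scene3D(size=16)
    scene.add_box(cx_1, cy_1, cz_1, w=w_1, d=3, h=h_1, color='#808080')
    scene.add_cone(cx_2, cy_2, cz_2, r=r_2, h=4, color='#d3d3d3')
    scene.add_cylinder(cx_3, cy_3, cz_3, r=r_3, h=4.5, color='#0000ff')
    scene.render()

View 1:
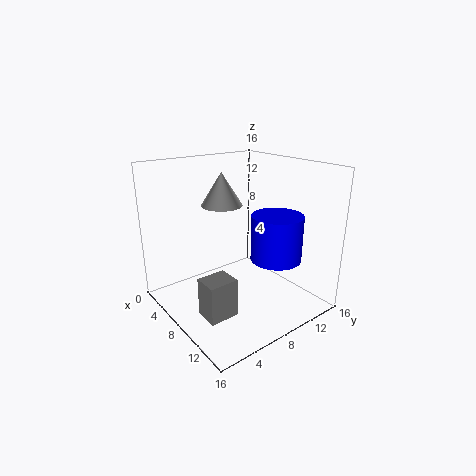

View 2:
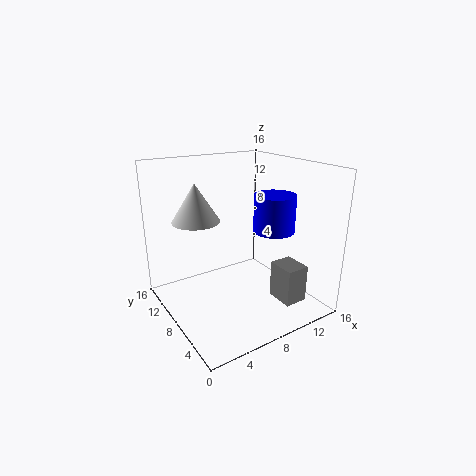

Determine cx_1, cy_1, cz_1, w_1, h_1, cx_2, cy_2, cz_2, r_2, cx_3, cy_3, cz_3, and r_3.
cx_1 = 10
cy_1 = 1.5
cz_1 = 2
w_1 = 2.5
h_1 = 4
cx_2 = 3.5
cy_2 = 9
cz_2 = 10.5
r_2 = 2.5
cx_3 = 13.5
cy_3 = 8.5
cz_3 = 7.5
r_3 = 2.5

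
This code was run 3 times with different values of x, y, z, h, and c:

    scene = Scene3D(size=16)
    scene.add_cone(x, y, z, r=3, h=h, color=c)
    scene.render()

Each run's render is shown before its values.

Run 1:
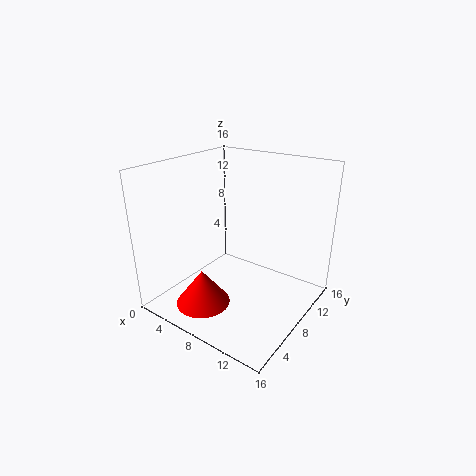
x = 6, y = 4, z = 1, h = 4, c = 'red'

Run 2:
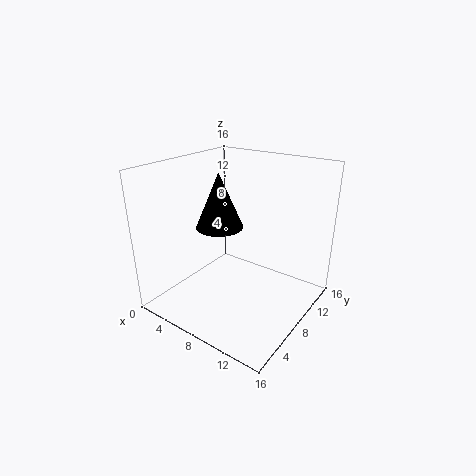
x = 3, y = 11, z = 7, h = 7, c = 'black'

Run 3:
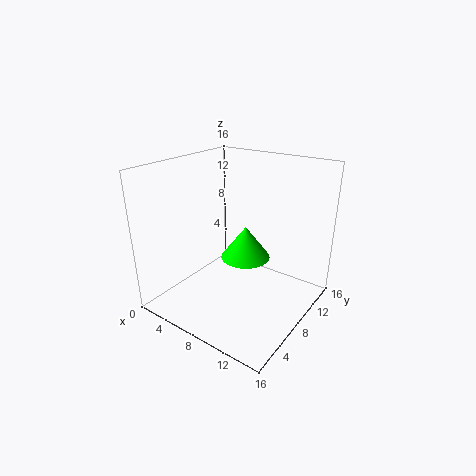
x = 7, y = 11, z = 4, h = 4, c = 'lime'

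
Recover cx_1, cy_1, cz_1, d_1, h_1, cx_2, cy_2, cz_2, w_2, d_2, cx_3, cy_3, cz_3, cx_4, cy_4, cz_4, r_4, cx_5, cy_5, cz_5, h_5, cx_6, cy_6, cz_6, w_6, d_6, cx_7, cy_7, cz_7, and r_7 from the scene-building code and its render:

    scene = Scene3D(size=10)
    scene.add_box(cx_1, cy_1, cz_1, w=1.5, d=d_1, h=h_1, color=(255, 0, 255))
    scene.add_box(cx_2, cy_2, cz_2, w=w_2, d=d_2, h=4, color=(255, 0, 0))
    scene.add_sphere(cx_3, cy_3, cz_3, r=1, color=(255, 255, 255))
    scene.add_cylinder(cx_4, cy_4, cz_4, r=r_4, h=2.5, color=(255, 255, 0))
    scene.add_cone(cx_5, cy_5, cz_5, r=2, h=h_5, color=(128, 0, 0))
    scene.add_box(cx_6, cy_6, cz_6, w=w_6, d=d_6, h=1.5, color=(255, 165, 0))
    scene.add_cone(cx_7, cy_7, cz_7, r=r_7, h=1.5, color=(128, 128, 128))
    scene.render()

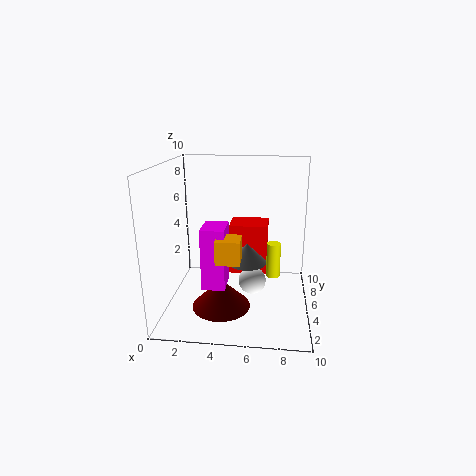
cx_1 = 3
cy_1 = 2
cz_1 = 2.5
d_1 = 2
h_1 = 4
cx_2 = 4
cy_2 = 7.5
cz_2 = 1
w_2 = 3
d_2 = 2.5
cx_3 = 6
cy_3 = 5.5
cz_3 = 1.5
cx_4 = 7.5
cy_4 = 5.5
cz_4 = 2
r_4 = 0.5
cx_5 = 4
cy_5 = 3.5
cz_5 = 0.5
h_5 = 2
cx_6 = 4
cy_6 = 1.5
cz_6 = 4.5
w_6 = 1.5
d_6 = 1.5
cx_7 = 5.5
cy_7 = 6.5
cz_7 = 2.5
r_7 = 1.5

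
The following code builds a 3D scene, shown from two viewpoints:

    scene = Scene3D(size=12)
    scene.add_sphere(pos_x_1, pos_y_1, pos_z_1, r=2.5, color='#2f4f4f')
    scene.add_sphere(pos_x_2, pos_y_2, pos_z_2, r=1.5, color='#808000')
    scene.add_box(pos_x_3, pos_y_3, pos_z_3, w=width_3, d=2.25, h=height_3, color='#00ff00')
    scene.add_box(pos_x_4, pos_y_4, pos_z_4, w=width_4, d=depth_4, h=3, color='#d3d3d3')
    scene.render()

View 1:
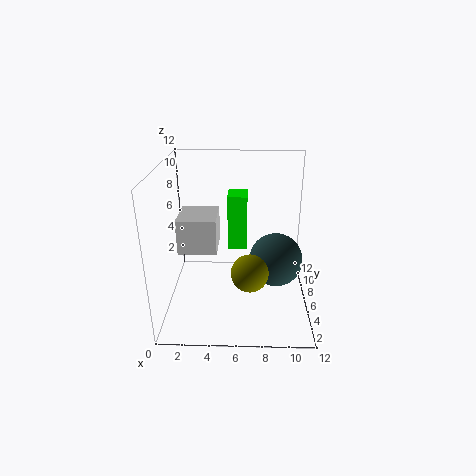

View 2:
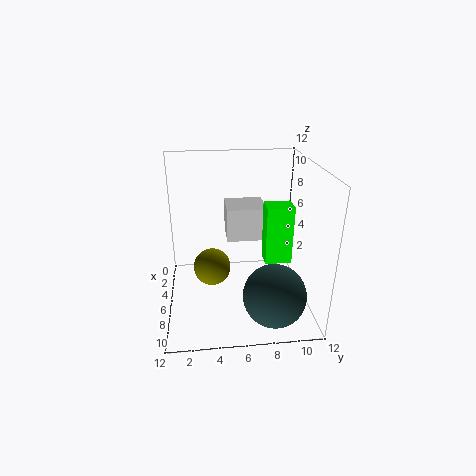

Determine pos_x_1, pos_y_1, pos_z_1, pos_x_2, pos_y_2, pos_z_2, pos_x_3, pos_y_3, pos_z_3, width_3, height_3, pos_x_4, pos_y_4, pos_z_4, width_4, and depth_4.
pos_x_1 = 9.5, pos_y_1 = 8.5, pos_z_1 = 2.5, pos_x_2 = 7, pos_y_2 = 3.75, pos_z_2 = 4, pos_x_3 = 5, pos_y_3 = 8.25, pos_z_3 = 3.75, width_3 = 1.75, height_3 = 5, pos_x_4 = 1, pos_y_4 = 5.25, pos_z_4 = 4.75, width_4 = 3.25, depth_4 = 3.5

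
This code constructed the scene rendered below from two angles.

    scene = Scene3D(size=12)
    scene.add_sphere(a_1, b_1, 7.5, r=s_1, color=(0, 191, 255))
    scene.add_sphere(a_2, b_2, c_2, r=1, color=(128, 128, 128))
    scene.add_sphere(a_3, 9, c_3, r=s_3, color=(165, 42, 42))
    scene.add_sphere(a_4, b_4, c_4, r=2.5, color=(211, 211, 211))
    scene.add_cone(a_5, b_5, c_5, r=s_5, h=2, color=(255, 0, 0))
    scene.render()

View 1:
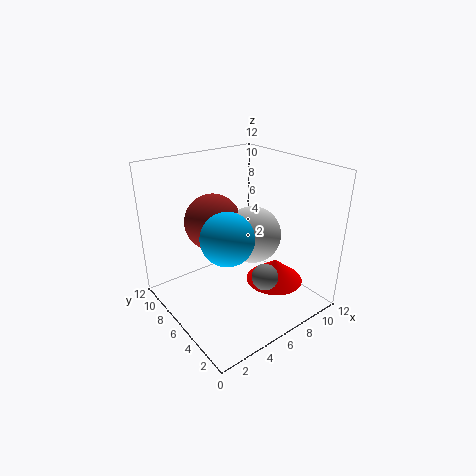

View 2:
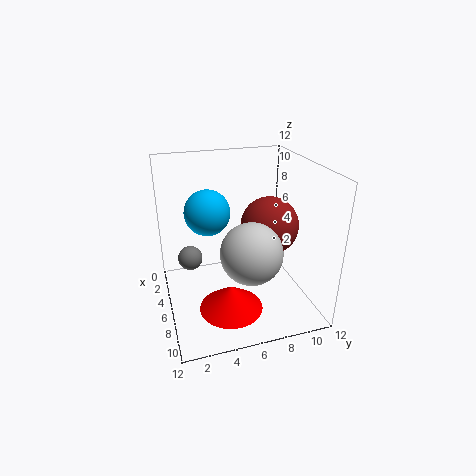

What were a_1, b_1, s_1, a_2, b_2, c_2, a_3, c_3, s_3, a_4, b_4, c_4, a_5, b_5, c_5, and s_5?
a_1 = 3.5
b_1 = 4
s_1 = 2
a_2 = 5.5
b_2 = 2
c_2 = 4.5
a_3 = 5.5
c_3 = 6.5
s_3 = 2.5
a_4 = 8
b_4 = 6.5
c_4 = 5.5
a_5 = 9
b_5 = 4.5
c_5 = 1.5
s_5 = 2.5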